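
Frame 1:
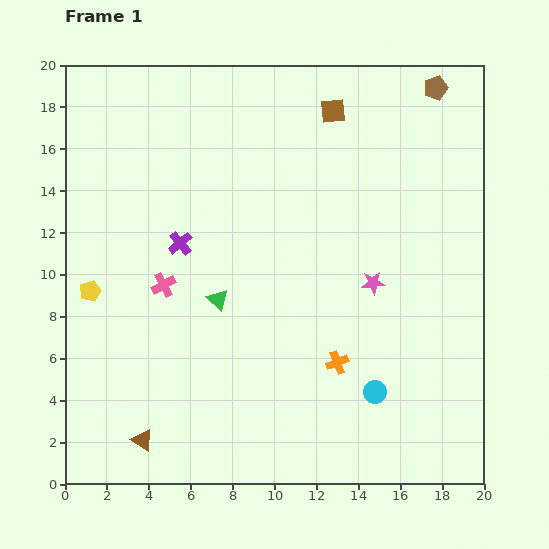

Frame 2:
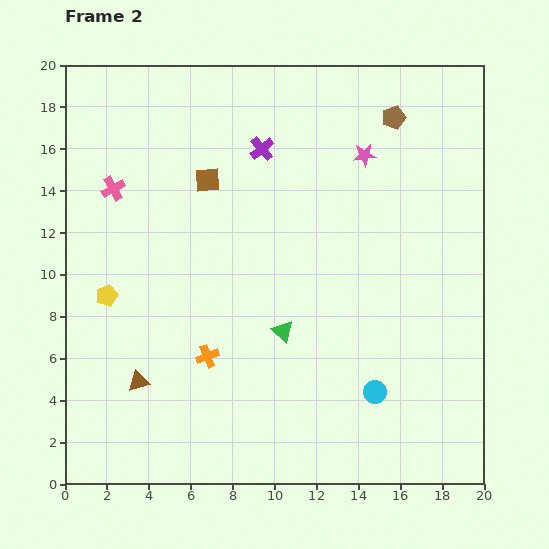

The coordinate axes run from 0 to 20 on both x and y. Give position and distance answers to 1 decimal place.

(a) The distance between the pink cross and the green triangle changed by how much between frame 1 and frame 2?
+7.9

Distance in frame 1: 2.7. Distance in frame 2: 10.6.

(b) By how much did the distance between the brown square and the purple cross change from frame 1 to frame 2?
-6.6

Distance in frame 1: 9.6. Distance in frame 2: 3.0.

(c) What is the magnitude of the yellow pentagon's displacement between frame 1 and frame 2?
0.8

The yellow pentagon moved from (1.2, 9.2) to (2.0, 9.0), a distance of √(0.8² + 0.2²) ≈ 0.8.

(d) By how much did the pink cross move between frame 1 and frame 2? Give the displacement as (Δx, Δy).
(-2.4, 4.6)

The pink cross was at (4.7, 9.5) in frame 1 and (2.3, 14.1) in frame 2.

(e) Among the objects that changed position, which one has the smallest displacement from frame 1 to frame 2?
the yellow pentagon

(moved 0.8)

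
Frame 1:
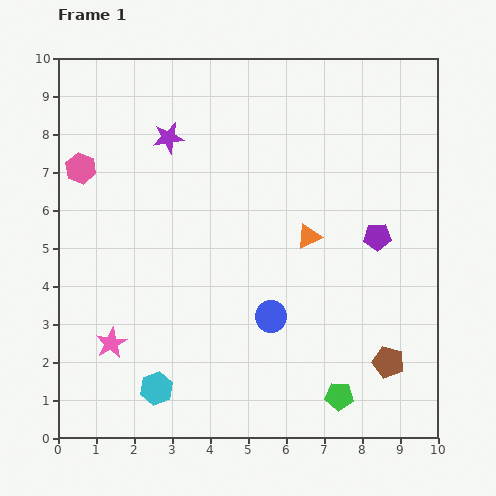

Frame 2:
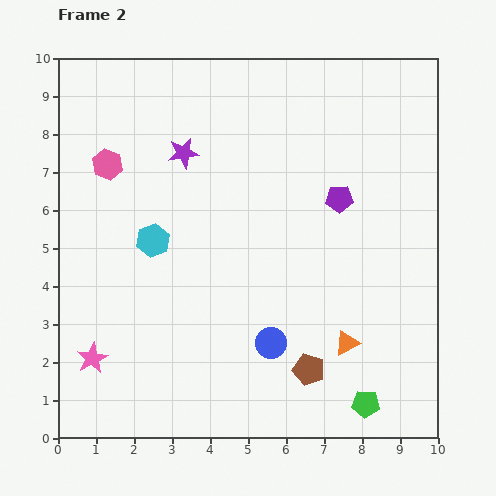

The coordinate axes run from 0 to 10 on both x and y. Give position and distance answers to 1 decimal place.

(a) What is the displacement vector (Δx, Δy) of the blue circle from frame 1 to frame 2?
(0.0, -0.7)

The blue circle was at (5.6, 3.2) in frame 1 and (5.6, 2.5) in frame 2.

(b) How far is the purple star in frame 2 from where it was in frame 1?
0.6

The purple star moved from (2.9, 7.9) to (3.3, 7.5), a distance of √(0.4² + 0.4²) ≈ 0.6.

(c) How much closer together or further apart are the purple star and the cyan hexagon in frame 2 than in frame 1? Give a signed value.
-4.2

Distance in frame 1: 6.6. Distance in frame 2: 2.4.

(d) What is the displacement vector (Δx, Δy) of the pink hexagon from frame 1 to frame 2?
(0.7, 0.1)

The pink hexagon was at (0.6, 7.1) in frame 1 and (1.3, 7.2) in frame 2.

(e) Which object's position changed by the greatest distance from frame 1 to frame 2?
the cyan hexagon

(moved 3.9; next 3.0)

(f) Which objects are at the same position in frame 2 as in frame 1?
none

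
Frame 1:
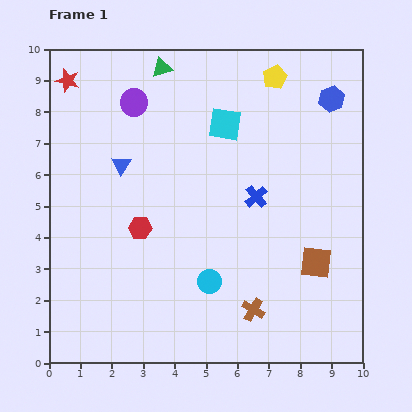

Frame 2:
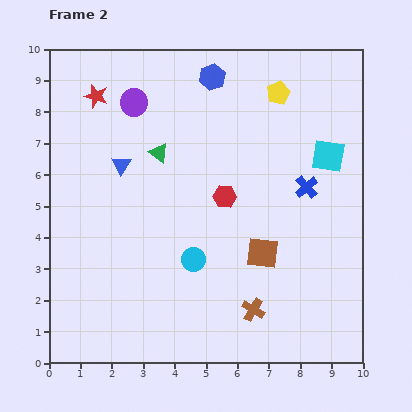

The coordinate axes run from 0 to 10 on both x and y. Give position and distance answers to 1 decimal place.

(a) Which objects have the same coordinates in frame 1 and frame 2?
the purple circle, the blue triangle, the brown cross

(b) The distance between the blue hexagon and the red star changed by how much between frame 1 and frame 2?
-4.7

Distance in frame 1: 8.4. Distance in frame 2: 3.7.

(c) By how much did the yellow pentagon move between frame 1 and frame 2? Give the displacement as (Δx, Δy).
(0.1, -0.5)

The yellow pentagon was at (7.2, 9.1) in frame 1 and (7.3, 8.6) in frame 2.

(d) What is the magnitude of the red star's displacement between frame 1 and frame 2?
1.0

The red star moved from (0.6, 9.0) to (1.5, 8.5), a distance of √(0.9² + 0.5²) ≈ 1.0.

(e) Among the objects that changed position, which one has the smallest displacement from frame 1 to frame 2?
the yellow pentagon

(moved 0.5)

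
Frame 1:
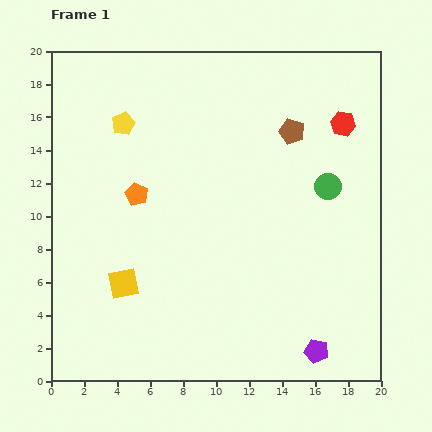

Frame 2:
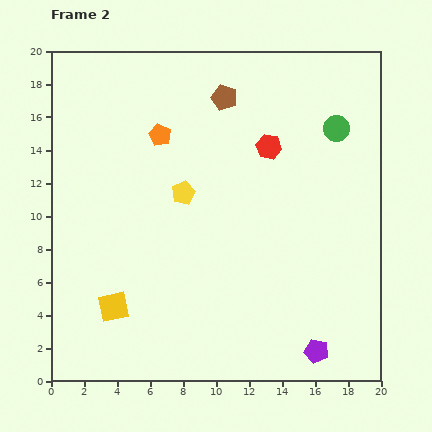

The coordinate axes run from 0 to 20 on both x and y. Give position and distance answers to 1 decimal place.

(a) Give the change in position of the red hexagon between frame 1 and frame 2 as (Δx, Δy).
(-4.5, -1.4)

The red hexagon was at (17.7, 15.6) in frame 1 and (13.2, 14.2) in frame 2.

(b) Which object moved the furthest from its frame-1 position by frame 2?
the yellow pentagon

(moved 5.5; next 4.7)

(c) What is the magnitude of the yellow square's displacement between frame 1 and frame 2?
1.5

The yellow square moved from (4.4, 5.9) to (3.8, 4.5), a distance of √(0.6² + 1.4²) ≈ 1.5.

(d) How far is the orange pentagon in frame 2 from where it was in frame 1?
3.9

The orange pentagon moved from (5.2, 11.3) to (6.6, 14.9), a distance of √(1.4² + 3.6²) ≈ 3.9.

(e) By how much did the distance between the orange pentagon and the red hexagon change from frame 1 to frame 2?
-6.6

Distance in frame 1: 13.2. Distance in frame 2: 6.6.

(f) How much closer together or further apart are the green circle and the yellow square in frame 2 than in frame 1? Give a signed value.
+3.6

Distance in frame 1: 13.7. Distance in frame 2: 17.3.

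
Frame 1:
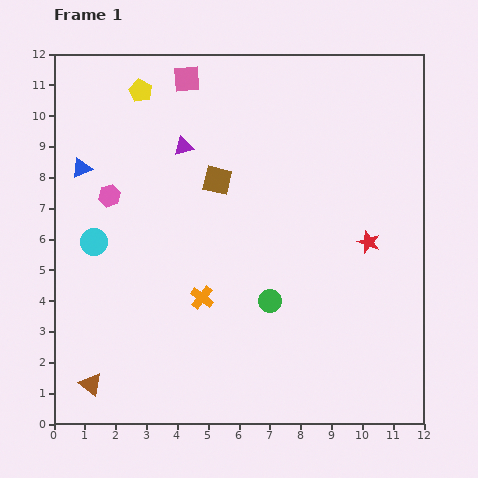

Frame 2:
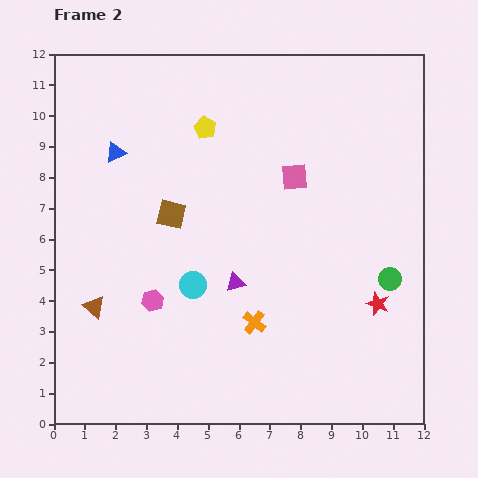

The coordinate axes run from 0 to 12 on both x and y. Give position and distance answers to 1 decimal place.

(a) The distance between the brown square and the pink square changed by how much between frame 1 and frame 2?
+0.8

Distance in frame 1: 3.4. Distance in frame 2: 4.2.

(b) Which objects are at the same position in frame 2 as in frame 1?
none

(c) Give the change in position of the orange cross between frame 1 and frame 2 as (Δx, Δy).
(1.7, -0.8)

The orange cross was at (4.8, 4.1) in frame 1 and (6.5, 3.3) in frame 2.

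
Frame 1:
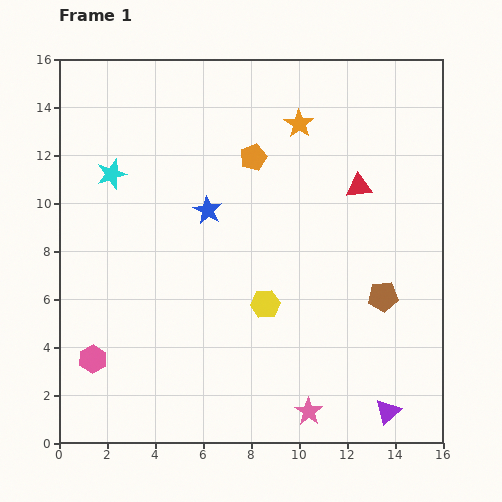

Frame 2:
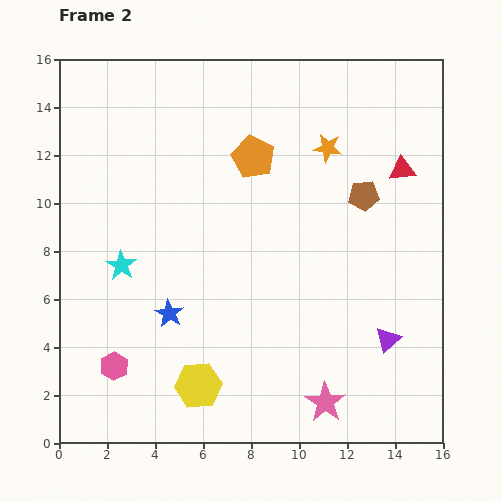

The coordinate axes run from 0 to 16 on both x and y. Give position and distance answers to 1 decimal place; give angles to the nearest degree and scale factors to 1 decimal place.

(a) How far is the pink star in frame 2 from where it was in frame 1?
0.8

The pink star moved from (10.4, 1.3) to (11.1, 1.7), a distance of √(0.7² + 0.4²) ≈ 0.8.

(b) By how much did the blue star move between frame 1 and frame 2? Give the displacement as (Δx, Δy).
(-1.6, -4.3)

The blue star was at (6.2, 9.7) in frame 1 and (4.6, 5.4) in frame 2.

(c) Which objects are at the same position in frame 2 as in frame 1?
the orange pentagon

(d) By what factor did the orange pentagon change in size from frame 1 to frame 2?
1.6×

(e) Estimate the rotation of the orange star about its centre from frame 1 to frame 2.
25° counter-clockwise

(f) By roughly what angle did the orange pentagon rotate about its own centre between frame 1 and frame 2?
24° counter-clockwise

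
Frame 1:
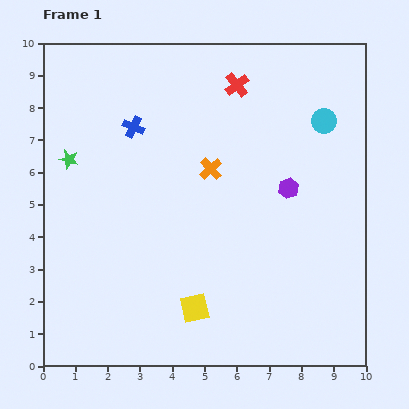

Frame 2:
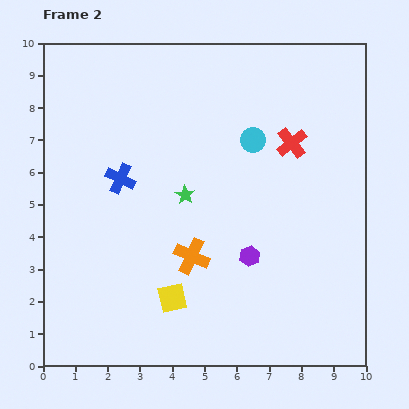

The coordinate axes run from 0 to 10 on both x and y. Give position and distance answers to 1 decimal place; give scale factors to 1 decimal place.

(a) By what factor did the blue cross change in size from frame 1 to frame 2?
1.4×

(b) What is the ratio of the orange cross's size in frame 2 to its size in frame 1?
1.6×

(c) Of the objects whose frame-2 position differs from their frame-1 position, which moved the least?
the yellow square

(moved 0.8)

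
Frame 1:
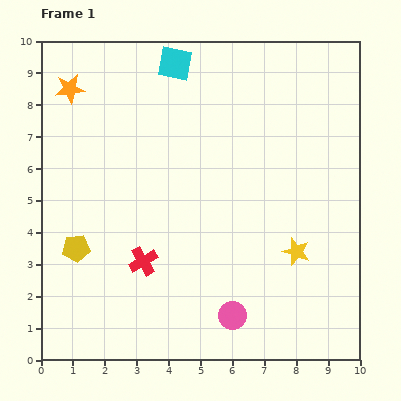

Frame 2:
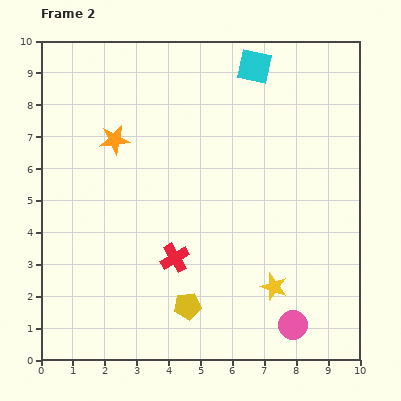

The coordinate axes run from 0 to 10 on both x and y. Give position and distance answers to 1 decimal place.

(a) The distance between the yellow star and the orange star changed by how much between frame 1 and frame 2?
-1.9

Distance in frame 1: 8.7. Distance in frame 2: 6.8.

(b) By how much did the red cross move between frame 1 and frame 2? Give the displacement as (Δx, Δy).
(1.0, 0.1)

The red cross was at (3.2, 3.1) in frame 1 and (4.2, 3.2) in frame 2.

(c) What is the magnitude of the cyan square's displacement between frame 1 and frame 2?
2.5

The cyan square moved from (4.2, 9.3) to (6.7, 9.2), a distance of √(2.5² + 0.1²) ≈ 2.5.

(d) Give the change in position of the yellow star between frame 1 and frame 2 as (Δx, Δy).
(-0.7, -1.1)

The yellow star was at (8.0, 3.4) in frame 1 and (7.3, 2.3) in frame 2.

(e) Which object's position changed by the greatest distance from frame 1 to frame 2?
the yellow pentagon

(moved 3.9; next 2.5)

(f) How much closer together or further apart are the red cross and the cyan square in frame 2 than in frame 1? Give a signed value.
+0.2

Distance in frame 1: 6.3. Distance in frame 2: 6.5.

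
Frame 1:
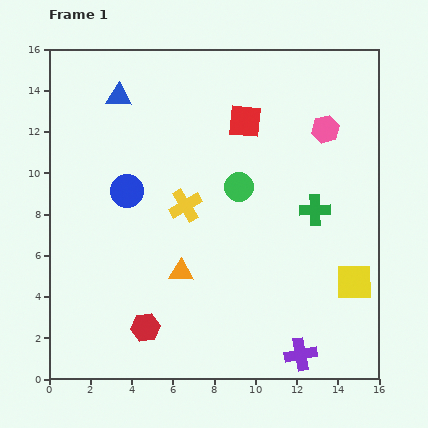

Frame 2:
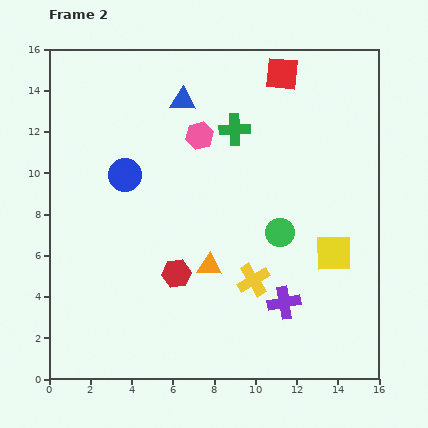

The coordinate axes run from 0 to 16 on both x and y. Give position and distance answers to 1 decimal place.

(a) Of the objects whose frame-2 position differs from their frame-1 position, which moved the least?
the blue circle

(moved 0.8)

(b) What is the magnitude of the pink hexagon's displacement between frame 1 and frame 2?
6.1

The pink hexagon moved from (13.4, 12.1) to (7.3, 11.8), a distance of √(6.1² + 0.3²) ≈ 6.1.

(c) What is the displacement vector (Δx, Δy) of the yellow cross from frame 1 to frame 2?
(3.3, -3.6)

The yellow cross was at (6.6, 8.4) in frame 1 and (9.9, 4.8) in frame 2.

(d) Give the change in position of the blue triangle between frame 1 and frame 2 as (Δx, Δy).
(3.1, -0.2)

The blue triangle was at (3.4, 13.7) in frame 1 and (6.5, 13.5) in frame 2.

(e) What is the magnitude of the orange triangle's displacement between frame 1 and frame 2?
1.4

The orange triangle moved from (6.4, 5.2) to (7.8, 5.5), a distance of √(1.4² + 0.3²) ≈ 1.4.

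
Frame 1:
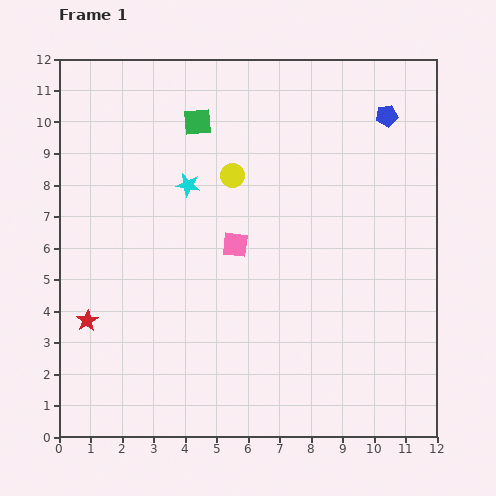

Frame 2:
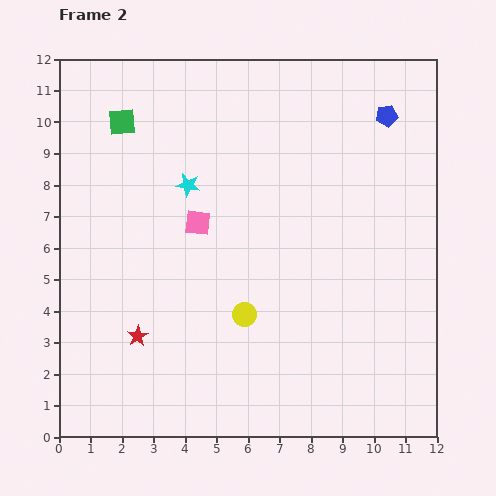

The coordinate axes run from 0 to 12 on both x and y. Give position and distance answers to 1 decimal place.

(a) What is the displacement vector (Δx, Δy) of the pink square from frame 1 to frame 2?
(-1.2, 0.7)

The pink square was at (5.6, 6.1) in frame 1 and (4.4, 6.8) in frame 2.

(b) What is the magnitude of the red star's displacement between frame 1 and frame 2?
1.7

The red star moved from (0.9, 3.7) to (2.5, 3.2), a distance of √(1.6² + 0.5²) ≈ 1.7.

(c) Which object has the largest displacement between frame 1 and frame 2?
the yellow circle

(moved 4.4; next 2.4)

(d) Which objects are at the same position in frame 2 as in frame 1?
the cyan star, the blue pentagon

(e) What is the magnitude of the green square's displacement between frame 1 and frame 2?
2.4

The green square moved from (4.4, 10.0) to (2.0, 10.0), a distance of √(2.4² + 0.0²) ≈ 2.4.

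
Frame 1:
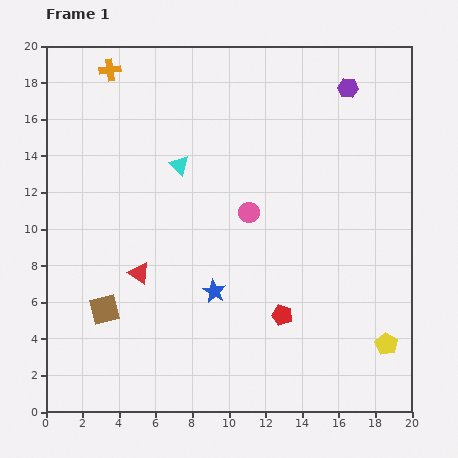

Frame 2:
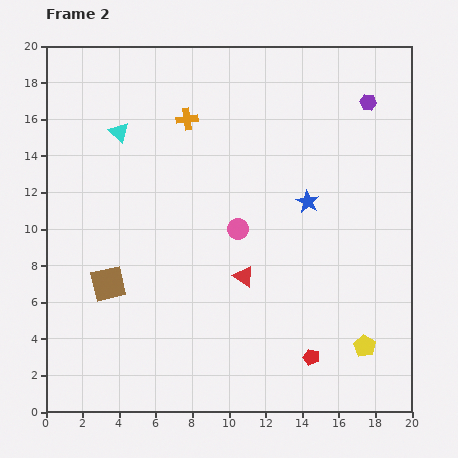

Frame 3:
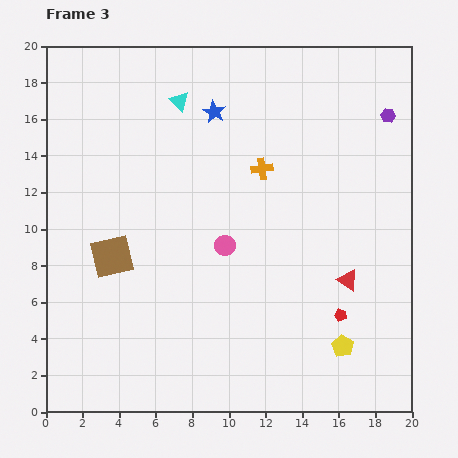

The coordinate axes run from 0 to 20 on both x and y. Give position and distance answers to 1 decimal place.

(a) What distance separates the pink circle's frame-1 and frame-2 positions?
1.1

The pink circle moved from (11.1, 10.9) to (10.5, 10.0), a distance of √(0.6² + 0.9²) ≈ 1.1.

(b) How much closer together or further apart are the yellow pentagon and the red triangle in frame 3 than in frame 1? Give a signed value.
-10.5

Distance in frame 1: 14.1. Distance in frame 3: 3.6.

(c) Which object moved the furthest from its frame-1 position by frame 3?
the red triangle

(moved 11.4; next 9.9)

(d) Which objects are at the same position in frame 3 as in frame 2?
none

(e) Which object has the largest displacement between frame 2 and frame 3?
the blue star

(moved 7.1; next 5.7)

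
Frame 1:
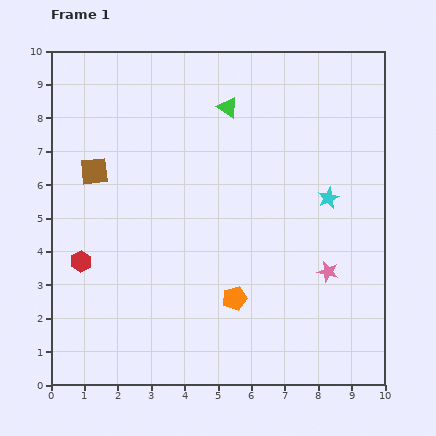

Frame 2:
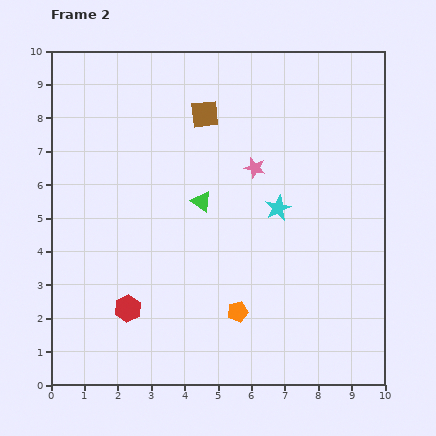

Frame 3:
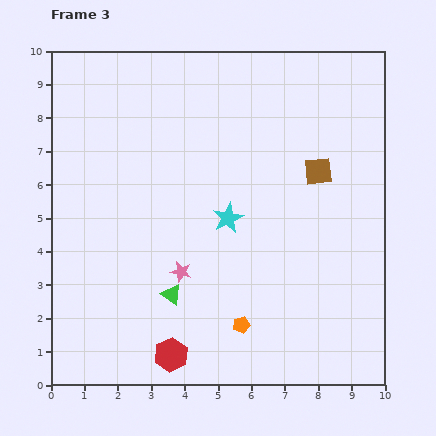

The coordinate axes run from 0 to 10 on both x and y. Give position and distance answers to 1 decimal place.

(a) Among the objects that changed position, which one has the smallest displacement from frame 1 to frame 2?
the orange pentagon

(moved 0.4)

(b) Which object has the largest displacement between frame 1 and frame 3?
the brown square

(moved 6.7; next 5.9)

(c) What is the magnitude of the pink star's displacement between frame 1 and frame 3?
4.4

The pink star moved from (8.3, 3.4) to (3.9, 3.4), a distance of √(4.4² + 0.0²) ≈ 4.4.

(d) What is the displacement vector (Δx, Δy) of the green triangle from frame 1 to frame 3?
(-1.7, -5.6)

The green triangle was at (5.3, 8.3) in frame 1 and (3.6, 2.7) in frame 3.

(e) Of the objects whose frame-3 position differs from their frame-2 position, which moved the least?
the orange pentagon

(moved 0.4)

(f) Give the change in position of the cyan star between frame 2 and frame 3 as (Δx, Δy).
(-1.5, -0.3)

The cyan star was at (6.8, 5.3) in frame 2 and (5.3, 5.0) in frame 3.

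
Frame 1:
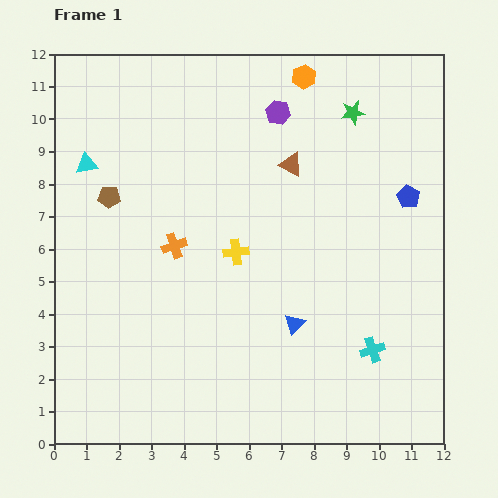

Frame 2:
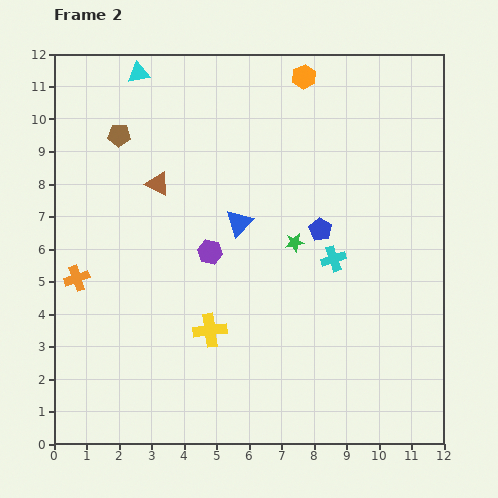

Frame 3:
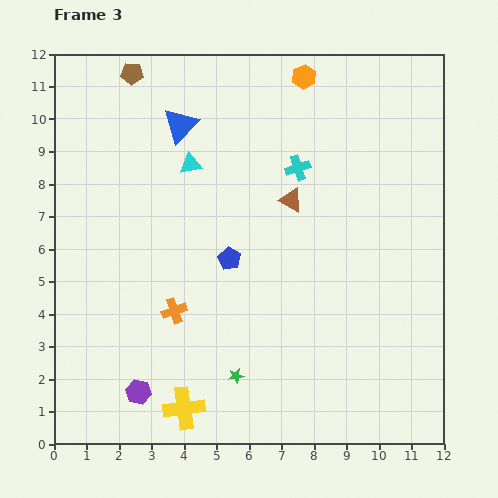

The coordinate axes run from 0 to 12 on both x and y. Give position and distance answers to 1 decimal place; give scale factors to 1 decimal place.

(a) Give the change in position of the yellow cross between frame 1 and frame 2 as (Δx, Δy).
(-0.8, -2.4)

The yellow cross was at (5.6, 5.9) in frame 1 and (4.8, 3.5) in frame 2.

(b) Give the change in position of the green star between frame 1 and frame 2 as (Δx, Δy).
(-1.8, -4.0)

The green star was at (9.2, 10.2) in frame 1 and (7.4, 6.2) in frame 2.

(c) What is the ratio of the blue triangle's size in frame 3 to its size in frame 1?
1.7×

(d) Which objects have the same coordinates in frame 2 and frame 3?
the orange hexagon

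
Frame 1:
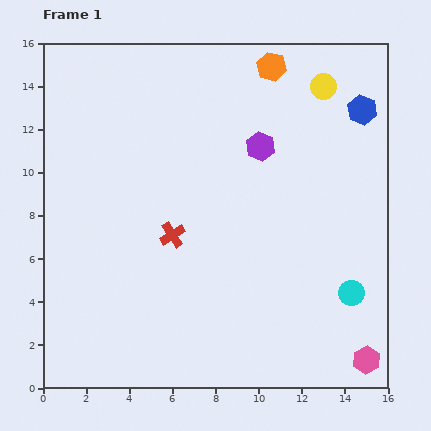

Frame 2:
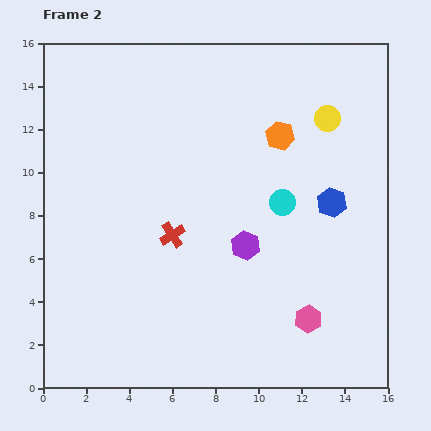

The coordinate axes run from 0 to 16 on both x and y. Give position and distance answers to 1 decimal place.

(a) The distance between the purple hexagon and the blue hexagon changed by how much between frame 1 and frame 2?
-0.5

Distance in frame 1: 5.0. Distance in frame 2: 4.5.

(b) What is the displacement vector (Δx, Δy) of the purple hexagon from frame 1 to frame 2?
(-0.7, -4.6)

The purple hexagon was at (10.1, 11.2) in frame 1 and (9.4, 6.6) in frame 2.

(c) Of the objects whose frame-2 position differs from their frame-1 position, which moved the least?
the yellow circle

(moved 1.5)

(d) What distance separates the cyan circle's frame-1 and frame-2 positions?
5.3

The cyan circle moved from (14.3, 4.4) to (11.1, 8.6), a distance of √(3.2² + 4.2²) ≈ 5.3.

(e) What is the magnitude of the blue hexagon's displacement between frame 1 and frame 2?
4.5

The blue hexagon moved from (14.8, 12.9) to (13.4, 8.6), a distance of √(1.4² + 4.3²) ≈ 4.5.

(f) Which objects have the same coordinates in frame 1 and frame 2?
the red cross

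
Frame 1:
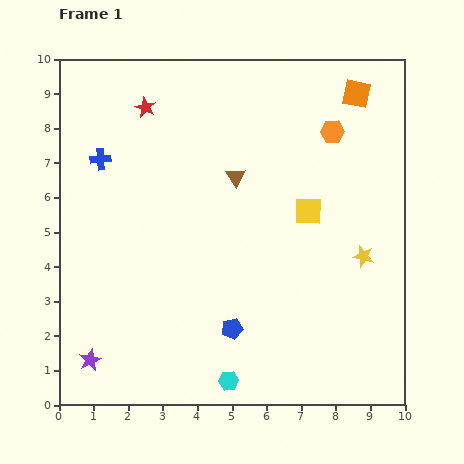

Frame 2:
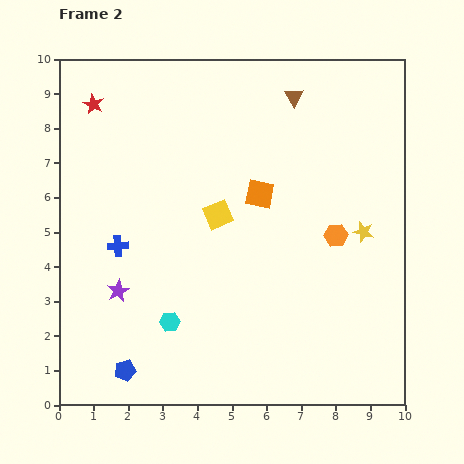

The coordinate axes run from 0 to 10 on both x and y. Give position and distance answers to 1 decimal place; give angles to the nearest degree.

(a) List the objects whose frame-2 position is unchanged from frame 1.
none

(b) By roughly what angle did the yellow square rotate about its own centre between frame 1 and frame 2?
24° counter-clockwise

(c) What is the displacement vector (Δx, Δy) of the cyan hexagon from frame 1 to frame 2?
(-1.7, 1.7)

The cyan hexagon was at (4.9, 0.7) in frame 1 and (3.2, 2.4) in frame 2.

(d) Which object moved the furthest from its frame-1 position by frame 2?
the orange square

(moved 4.0; next 3.3)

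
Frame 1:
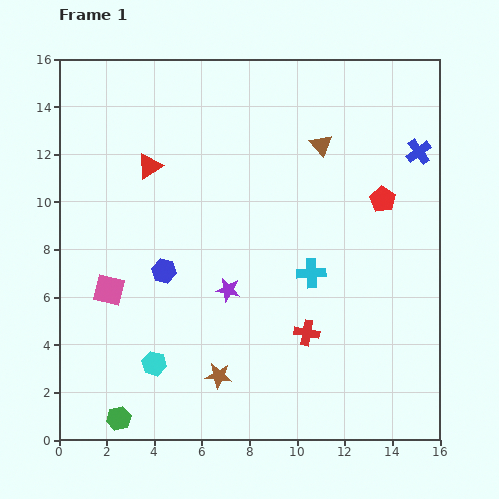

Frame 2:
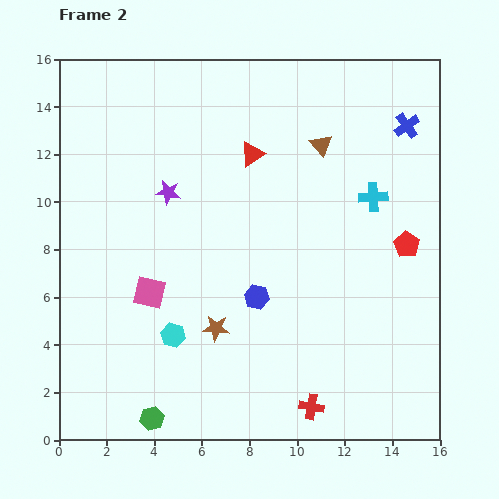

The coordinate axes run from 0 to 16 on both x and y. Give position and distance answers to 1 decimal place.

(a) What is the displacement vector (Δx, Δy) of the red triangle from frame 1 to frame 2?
(4.3, 0.5)

The red triangle was at (3.8, 11.5) in frame 1 and (8.1, 12.0) in frame 2.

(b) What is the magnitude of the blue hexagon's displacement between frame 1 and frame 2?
4.1

The blue hexagon moved from (4.4, 7.1) to (8.3, 6.0), a distance of √(3.9² + 1.1²) ≈ 4.1.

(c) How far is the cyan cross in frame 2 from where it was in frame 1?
4.1

The cyan cross moved from (10.6, 7.0) to (13.2, 10.2), a distance of √(2.6² + 3.2²) ≈ 4.1.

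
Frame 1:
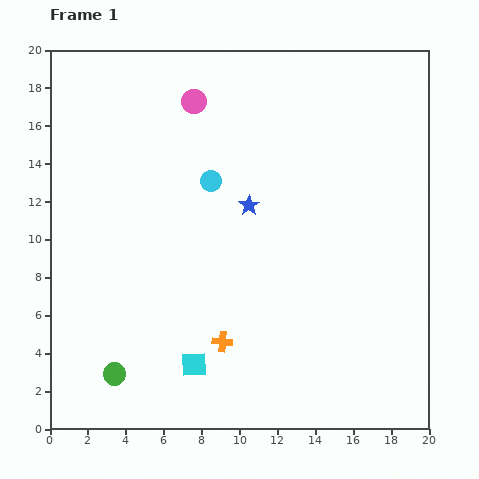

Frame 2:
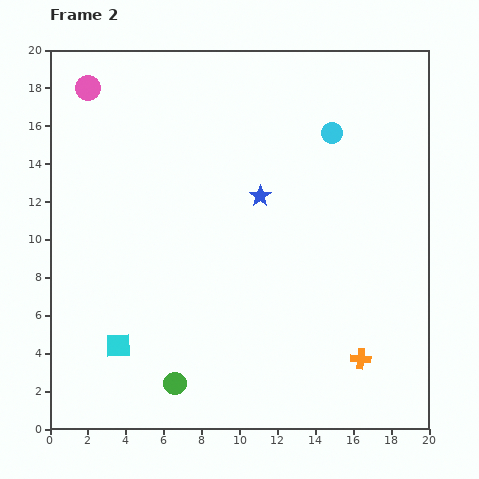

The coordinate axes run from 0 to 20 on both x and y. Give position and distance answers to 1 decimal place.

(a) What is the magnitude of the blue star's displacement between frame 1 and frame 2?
0.8

The blue star moved from (10.5, 11.8) to (11.1, 12.3), a distance of √(0.6² + 0.5²) ≈ 0.8.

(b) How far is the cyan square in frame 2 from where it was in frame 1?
4.1

The cyan square moved from (7.6, 3.4) to (3.6, 4.4), a distance of √(4.0² + 1.0²) ≈ 4.1.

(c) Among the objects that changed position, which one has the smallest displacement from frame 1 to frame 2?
the blue star

(moved 0.8)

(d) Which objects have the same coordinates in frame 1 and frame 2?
none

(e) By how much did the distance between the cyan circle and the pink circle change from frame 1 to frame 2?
+8.8

Distance in frame 1: 4.3. Distance in frame 2: 13.1.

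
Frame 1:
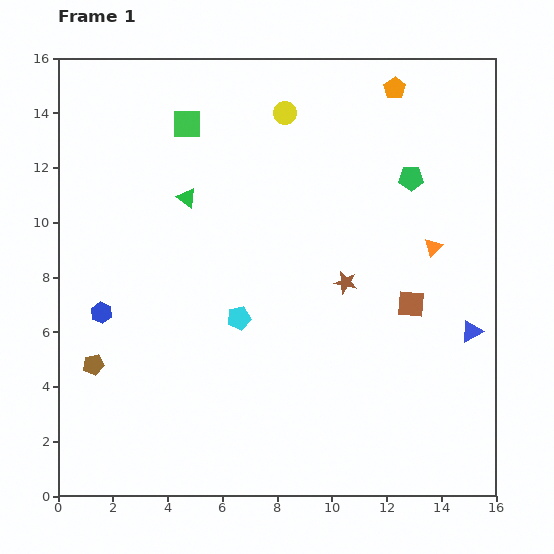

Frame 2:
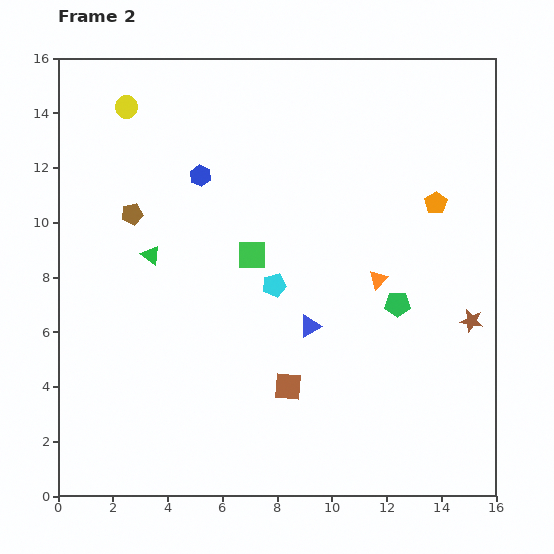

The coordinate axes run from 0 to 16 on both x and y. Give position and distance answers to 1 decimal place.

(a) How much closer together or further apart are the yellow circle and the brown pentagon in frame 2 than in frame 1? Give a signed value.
-7.7

Distance in frame 1: 11.6. Distance in frame 2: 3.9.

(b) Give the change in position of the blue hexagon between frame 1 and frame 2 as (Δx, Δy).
(3.6, 5.0)

The blue hexagon was at (1.6, 6.7) in frame 1 and (5.2, 11.7) in frame 2.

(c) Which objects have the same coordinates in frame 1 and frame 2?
none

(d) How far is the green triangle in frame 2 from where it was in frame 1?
2.5

The green triangle moved from (4.7, 10.9) to (3.4, 8.8), a distance of √(1.3² + 2.1²) ≈ 2.5.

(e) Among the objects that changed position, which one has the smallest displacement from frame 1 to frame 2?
the cyan pentagon

(moved 1.8)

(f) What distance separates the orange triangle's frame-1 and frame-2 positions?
2.3

The orange triangle moved from (13.7, 9.1) to (11.7, 7.9), a distance of √(2.0² + 1.2²) ≈ 2.3.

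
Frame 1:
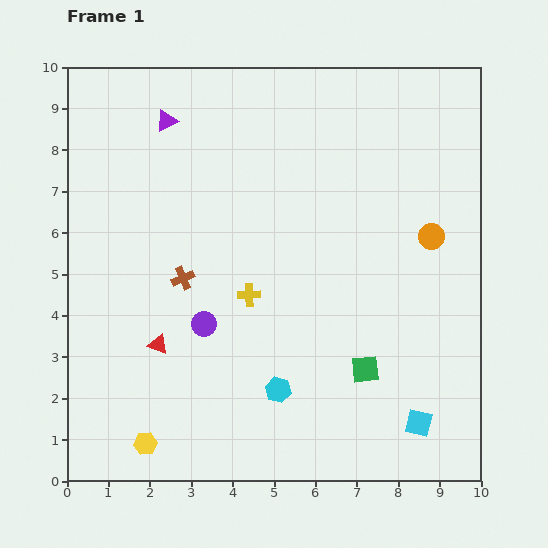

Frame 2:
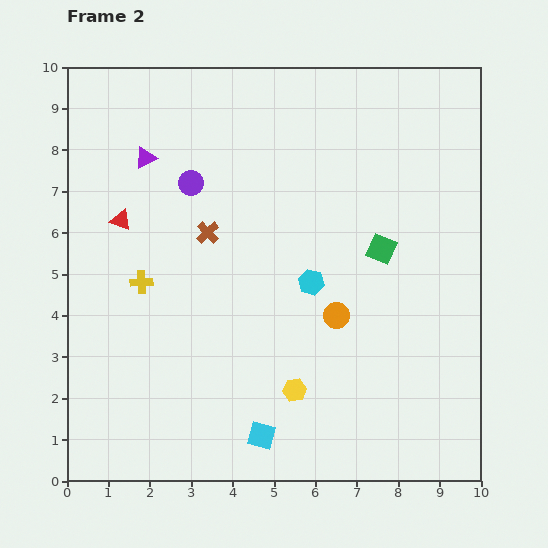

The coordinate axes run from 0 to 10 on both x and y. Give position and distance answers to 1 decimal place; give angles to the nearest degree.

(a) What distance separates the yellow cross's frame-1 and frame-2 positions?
2.6

The yellow cross moved from (4.4, 4.5) to (1.8, 4.8), a distance of √(2.6² + 0.3²) ≈ 2.6.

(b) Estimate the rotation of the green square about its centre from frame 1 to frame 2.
29° clockwise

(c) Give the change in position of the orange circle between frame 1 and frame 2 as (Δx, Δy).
(-2.3, -1.9)

The orange circle was at (8.8, 5.9) in frame 1 and (6.5, 4.0) in frame 2.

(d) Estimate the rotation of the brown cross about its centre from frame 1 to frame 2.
20° counter-clockwise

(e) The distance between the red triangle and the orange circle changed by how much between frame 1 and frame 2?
-1.4

Distance in frame 1: 7.1. Distance in frame 2: 5.7.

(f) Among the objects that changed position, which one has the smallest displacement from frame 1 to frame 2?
the purple triangle

(moved 1.0)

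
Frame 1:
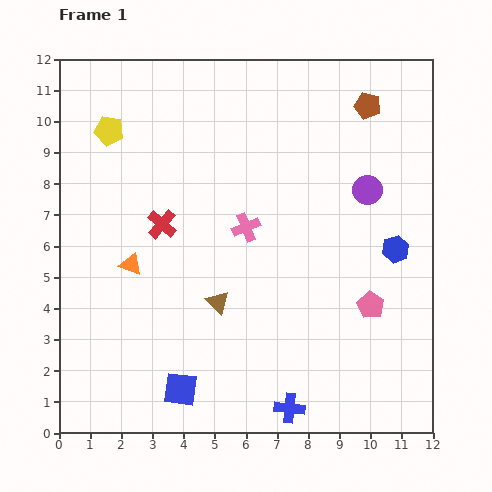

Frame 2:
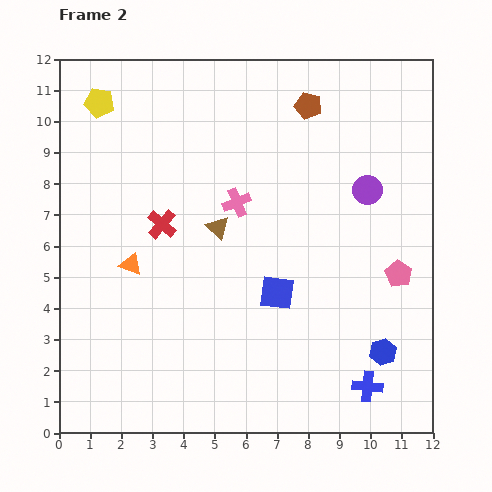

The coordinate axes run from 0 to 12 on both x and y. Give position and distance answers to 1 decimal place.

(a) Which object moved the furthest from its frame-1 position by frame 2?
the blue square

(moved 4.4; next 3.3)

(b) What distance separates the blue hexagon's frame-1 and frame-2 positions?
3.3

The blue hexagon moved from (10.8, 5.9) to (10.4, 2.6), a distance of √(0.4² + 3.3²) ≈ 3.3.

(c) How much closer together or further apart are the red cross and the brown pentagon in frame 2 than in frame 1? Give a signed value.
-1.6

Distance in frame 1: 7.6. Distance in frame 2: 6.0.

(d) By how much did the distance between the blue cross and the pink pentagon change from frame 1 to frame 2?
-0.5

Distance in frame 1: 4.2. Distance in frame 2: 3.7.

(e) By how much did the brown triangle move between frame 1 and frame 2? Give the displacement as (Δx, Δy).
(0.0, 2.4)

The brown triangle was at (5.1, 4.2) in frame 1 and (5.1, 6.6) in frame 2.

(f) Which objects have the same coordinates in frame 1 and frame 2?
the red cross, the orange triangle, the purple circle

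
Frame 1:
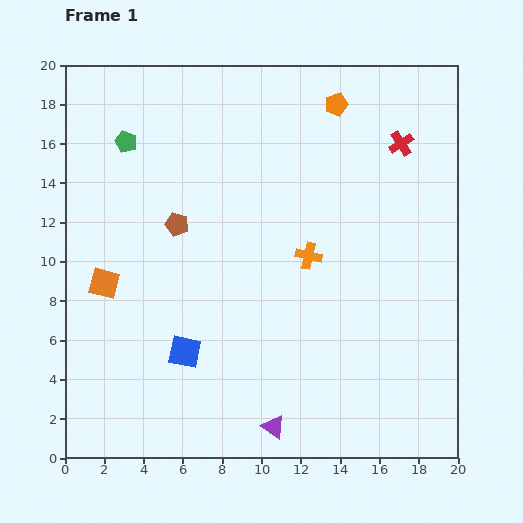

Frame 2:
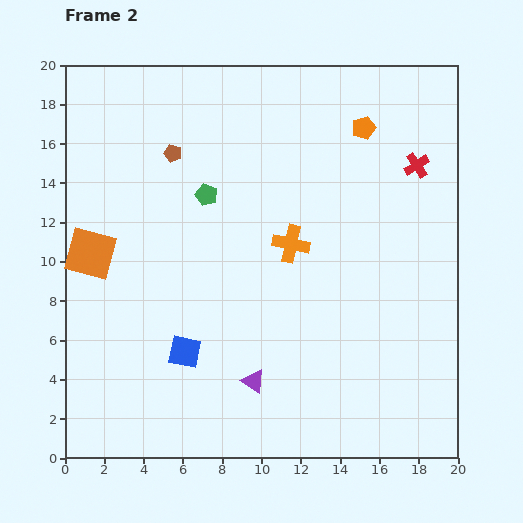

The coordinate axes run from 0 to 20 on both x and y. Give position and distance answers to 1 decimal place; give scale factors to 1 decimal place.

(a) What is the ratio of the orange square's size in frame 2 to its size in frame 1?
1.6×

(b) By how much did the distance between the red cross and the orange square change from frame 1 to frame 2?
+0.5

Distance in frame 1: 16.7. Distance in frame 2: 17.2.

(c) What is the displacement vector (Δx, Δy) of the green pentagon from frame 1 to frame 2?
(4.1, -2.7)

The green pentagon was at (3.1, 16.1) in frame 1 and (7.2, 13.4) in frame 2.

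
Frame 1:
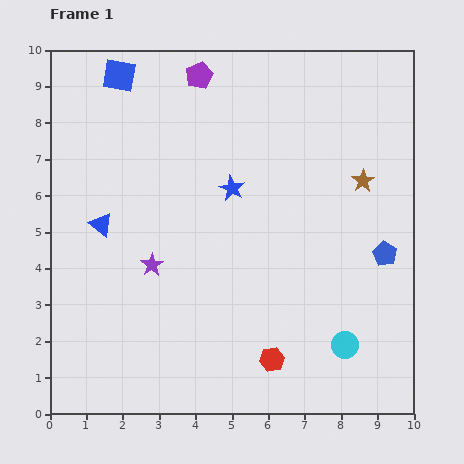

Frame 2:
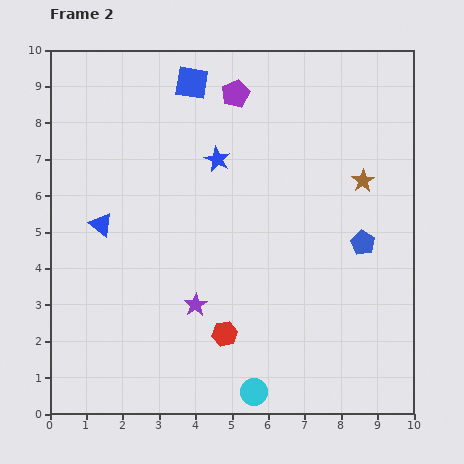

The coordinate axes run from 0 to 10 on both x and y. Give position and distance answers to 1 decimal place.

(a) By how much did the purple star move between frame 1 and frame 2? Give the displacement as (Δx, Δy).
(1.2, -1.1)

The purple star was at (2.8, 4.1) in frame 1 and (4.0, 3.0) in frame 2.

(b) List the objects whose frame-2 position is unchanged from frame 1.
the brown star, the blue triangle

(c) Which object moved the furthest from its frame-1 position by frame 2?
the cyan circle

(moved 2.8; next 2.0)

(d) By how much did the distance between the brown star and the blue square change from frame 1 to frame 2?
-1.9

Distance in frame 1: 7.3. Distance in frame 2: 5.4.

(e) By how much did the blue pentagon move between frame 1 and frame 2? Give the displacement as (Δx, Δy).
(-0.6, 0.3)

The blue pentagon was at (9.2, 4.4) in frame 1 and (8.6, 4.7) in frame 2.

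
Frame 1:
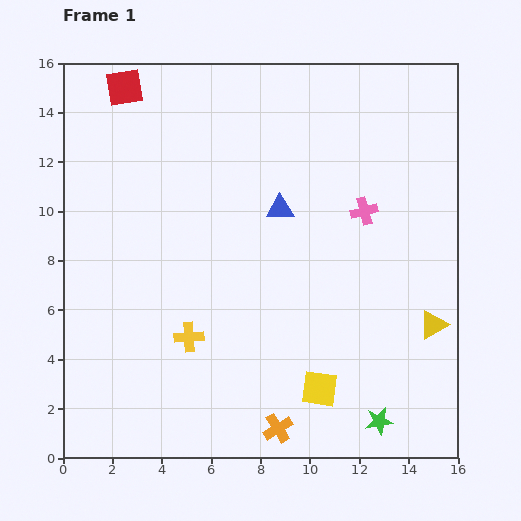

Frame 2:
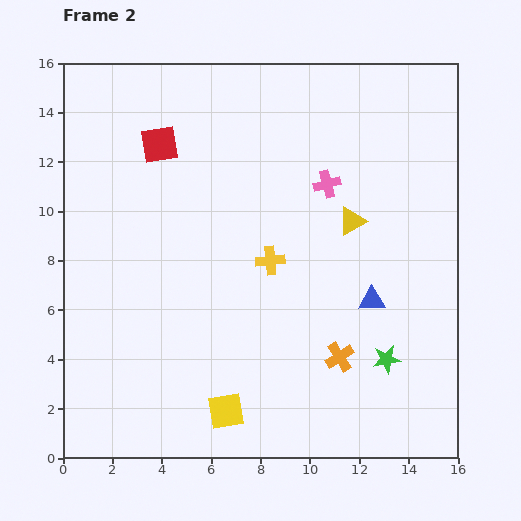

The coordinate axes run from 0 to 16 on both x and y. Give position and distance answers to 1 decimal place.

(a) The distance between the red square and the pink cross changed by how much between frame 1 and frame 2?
-3.9

Distance in frame 1: 10.9. Distance in frame 2: 7.0.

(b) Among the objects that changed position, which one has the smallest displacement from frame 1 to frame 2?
the pink cross

(moved 1.9)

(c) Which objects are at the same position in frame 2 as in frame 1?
none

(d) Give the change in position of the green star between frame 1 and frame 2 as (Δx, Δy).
(0.3, 2.5)

The green star was at (12.8, 1.5) in frame 1 and (13.1, 4.0) in frame 2.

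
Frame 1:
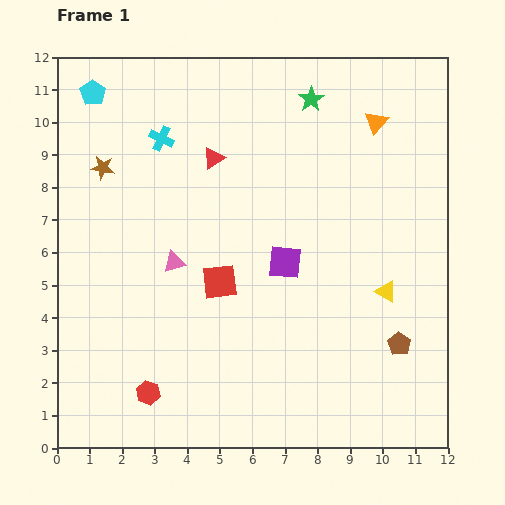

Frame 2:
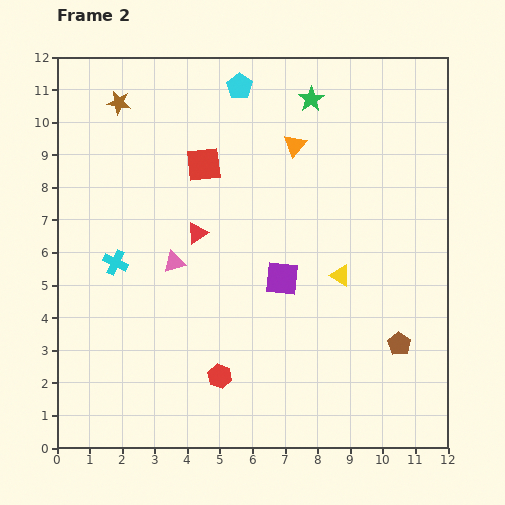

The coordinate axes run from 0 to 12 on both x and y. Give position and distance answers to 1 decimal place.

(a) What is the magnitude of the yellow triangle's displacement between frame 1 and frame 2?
1.5

The yellow triangle moved from (10.1, 4.8) to (8.7, 5.3), a distance of √(1.4² + 0.5²) ≈ 1.5.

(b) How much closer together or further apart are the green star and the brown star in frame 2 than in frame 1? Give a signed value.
-0.8

Distance in frame 1: 6.7. Distance in frame 2: 5.9.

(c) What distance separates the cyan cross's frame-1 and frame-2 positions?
4.0

The cyan cross moved from (3.2, 9.5) to (1.8, 5.7), a distance of √(1.4² + 3.8²) ≈ 4.0.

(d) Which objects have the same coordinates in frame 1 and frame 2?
the green star, the pink triangle, the brown pentagon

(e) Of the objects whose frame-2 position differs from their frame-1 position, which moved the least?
the purple square

(moved 0.5)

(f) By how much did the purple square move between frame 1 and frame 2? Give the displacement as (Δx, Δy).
(-0.1, -0.5)

The purple square was at (7.0, 5.7) in frame 1 and (6.9, 5.2) in frame 2.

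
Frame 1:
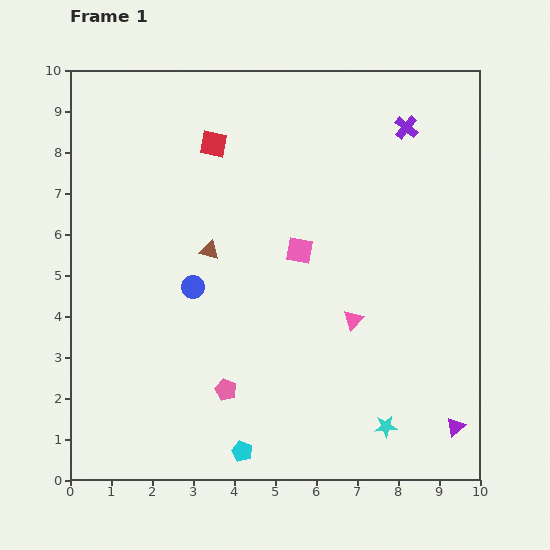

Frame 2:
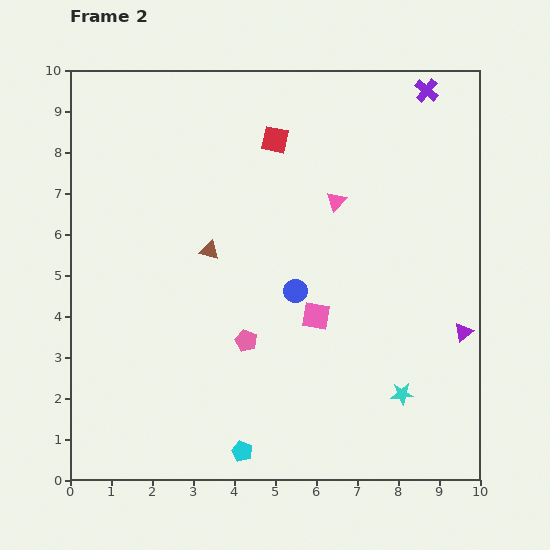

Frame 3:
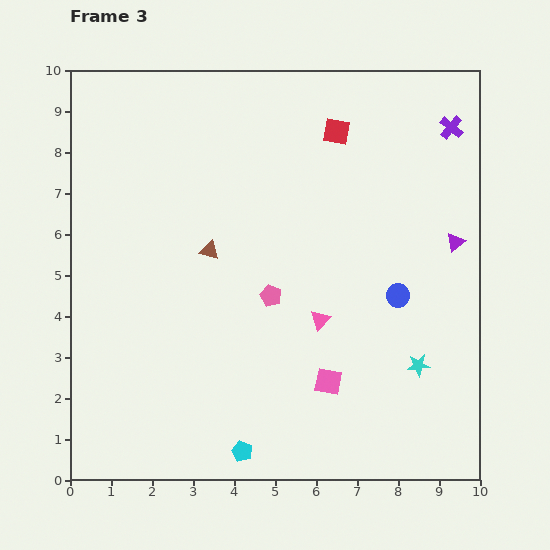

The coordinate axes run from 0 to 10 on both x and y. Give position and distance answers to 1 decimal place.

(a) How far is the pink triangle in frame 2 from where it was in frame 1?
2.9

The pink triangle moved from (6.9, 3.9) to (6.5, 6.8), a distance of √(0.4² + 2.9²) ≈ 2.9.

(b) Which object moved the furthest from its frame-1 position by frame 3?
the blue circle

(moved 5.0; next 4.5)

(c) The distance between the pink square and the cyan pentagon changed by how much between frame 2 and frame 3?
-1.1

Distance in frame 2: 3.8. Distance in frame 3: 2.7.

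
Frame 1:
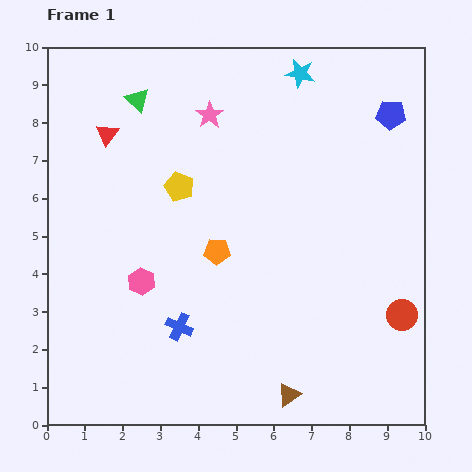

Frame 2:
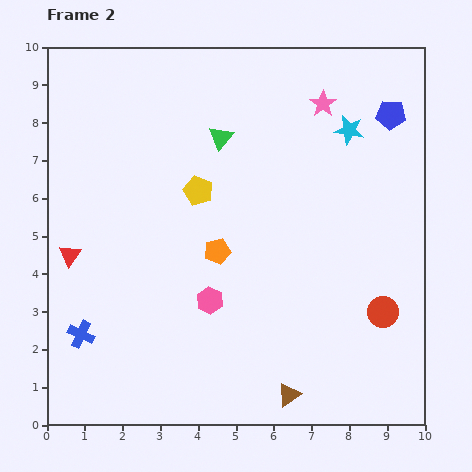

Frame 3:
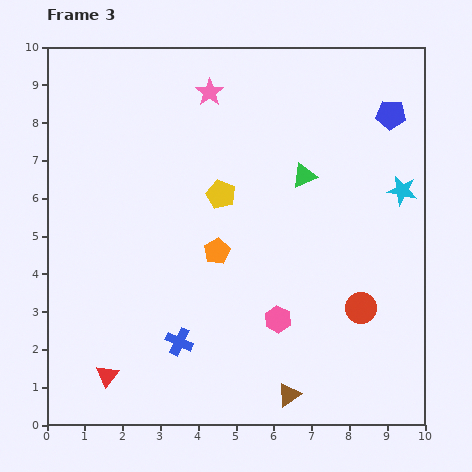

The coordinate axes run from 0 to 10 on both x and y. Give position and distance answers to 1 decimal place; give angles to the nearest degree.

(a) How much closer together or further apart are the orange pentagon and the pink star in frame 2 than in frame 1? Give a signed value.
+1.2

Distance in frame 1: 3.6. Distance in frame 2: 4.8.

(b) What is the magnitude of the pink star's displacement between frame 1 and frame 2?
3.0

The pink star moved from (4.3, 8.2) to (7.3, 8.5), a distance of √(3.0² + 0.3²) ≈ 3.0.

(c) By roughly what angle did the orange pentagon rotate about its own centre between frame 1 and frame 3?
31° counter-clockwise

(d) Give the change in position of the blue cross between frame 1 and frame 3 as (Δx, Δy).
(0.0, -0.4)

The blue cross was at (3.5, 2.6) in frame 1 and (3.5, 2.2) in frame 3.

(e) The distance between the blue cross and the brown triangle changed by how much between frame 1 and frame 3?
-0.2

Distance in frame 1: 3.4. Distance in frame 3: 3.2.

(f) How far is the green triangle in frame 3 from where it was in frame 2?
2.4

The green triangle moved from (4.6, 7.6) to (6.8, 6.6), a distance of √(2.2² + 1.0²) ≈ 2.4.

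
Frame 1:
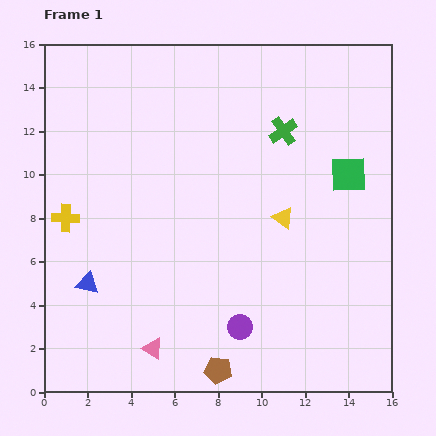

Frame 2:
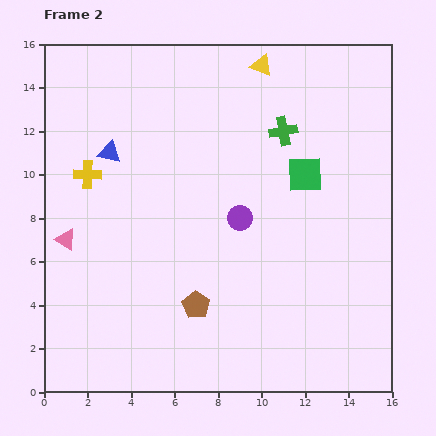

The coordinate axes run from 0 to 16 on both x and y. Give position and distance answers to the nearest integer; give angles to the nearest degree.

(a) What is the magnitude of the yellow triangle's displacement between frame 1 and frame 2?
7

The yellow triangle moved from (11, 8) to (10, 15), a distance of √(1² + 7²) ≈ 7.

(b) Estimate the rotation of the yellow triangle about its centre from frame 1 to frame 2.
15° counter-clockwise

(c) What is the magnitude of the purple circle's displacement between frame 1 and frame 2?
5

The purple circle moved from (9, 3) to (9, 8), a distance of √(0² + 5²) ≈ 5.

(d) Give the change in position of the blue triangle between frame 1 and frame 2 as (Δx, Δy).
(1, 6)

The blue triangle was at (2, 5) in frame 1 and (3, 11) in frame 2.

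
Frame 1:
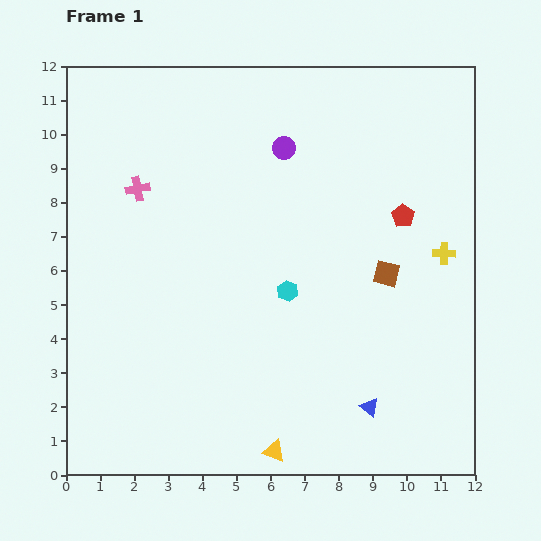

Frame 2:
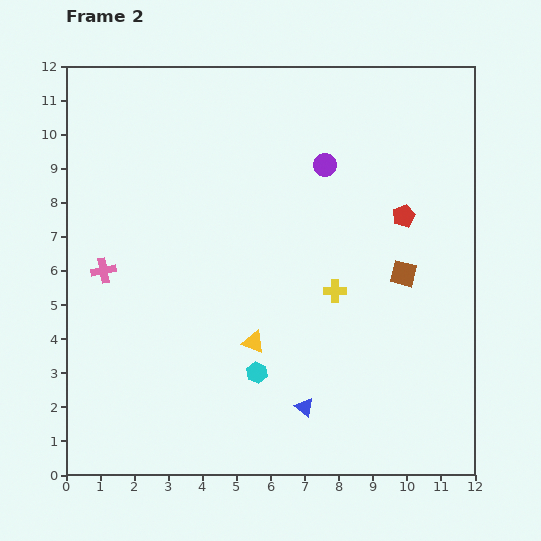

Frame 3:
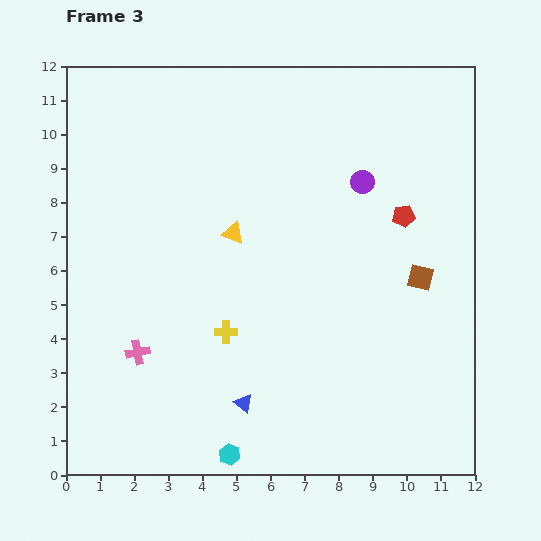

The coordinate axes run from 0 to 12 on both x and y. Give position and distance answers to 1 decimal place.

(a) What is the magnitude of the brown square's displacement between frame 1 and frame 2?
0.5

The brown square moved from (9.4, 5.9) to (9.9, 5.9), a distance of √(0.5² + 0.0²) ≈ 0.5.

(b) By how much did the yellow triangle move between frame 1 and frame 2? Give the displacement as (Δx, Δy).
(-0.6, 3.2)

The yellow triangle was at (6.1, 0.7) in frame 1 and (5.5, 3.9) in frame 2.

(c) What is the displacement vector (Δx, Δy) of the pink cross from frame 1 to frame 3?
(0.0, -4.8)

The pink cross was at (2.1, 8.4) in frame 1 and (2.1, 3.6) in frame 3.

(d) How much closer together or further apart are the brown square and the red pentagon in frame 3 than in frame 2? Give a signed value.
+0.2

Distance in frame 2: 1.7. Distance in frame 3: 1.9.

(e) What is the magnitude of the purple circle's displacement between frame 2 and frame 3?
1.2

The purple circle moved from (7.6, 9.1) to (8.7, 8.6), a distance of √(1.1² + 0.5²) ≈ 1.2.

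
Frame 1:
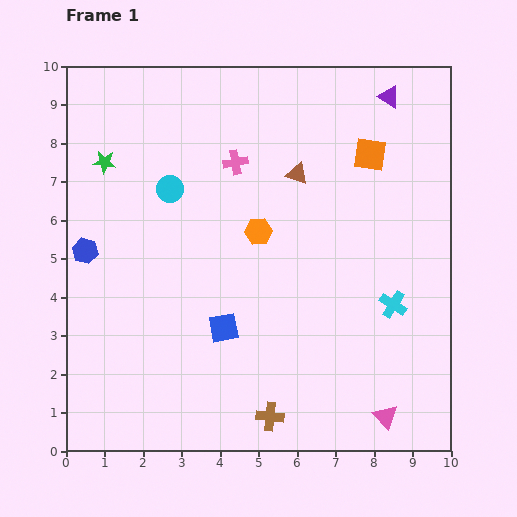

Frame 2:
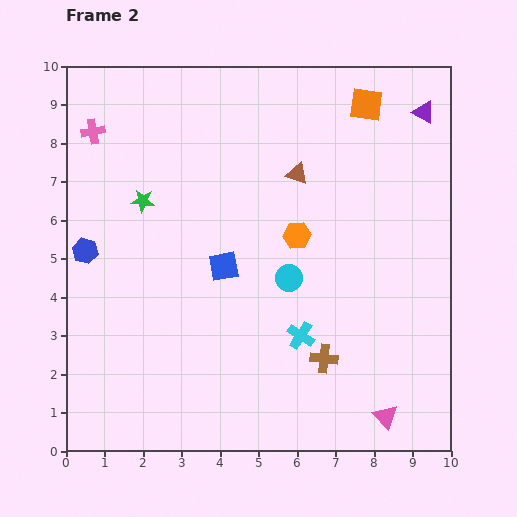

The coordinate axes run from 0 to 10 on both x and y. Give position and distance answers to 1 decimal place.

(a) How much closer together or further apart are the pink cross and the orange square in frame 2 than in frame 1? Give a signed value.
+3.6

Distance in frame 1: 3.5. Distance in frame 2: 7.1.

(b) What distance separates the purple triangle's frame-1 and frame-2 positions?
1.0

The purple triangle moved from (8.4, 9.2) to (9.3, 8.8), a distance of √(0.9² + 0.4²) ≈ 1.0.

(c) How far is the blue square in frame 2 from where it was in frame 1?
1.6

The blue square moved from (4.1, 3.2) to (4.1, 4.8), a distance of √(0.0² + 1.6²) ≈ 1.6.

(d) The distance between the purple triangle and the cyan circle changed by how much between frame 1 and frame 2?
-0.7

Distance in frame 1: 6.2. Distance in frame 2: 5.5.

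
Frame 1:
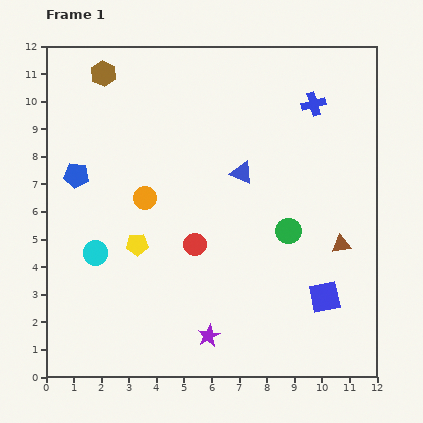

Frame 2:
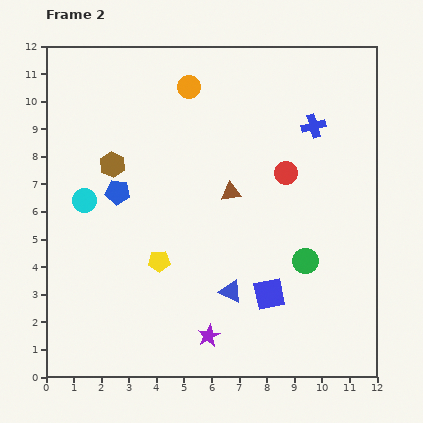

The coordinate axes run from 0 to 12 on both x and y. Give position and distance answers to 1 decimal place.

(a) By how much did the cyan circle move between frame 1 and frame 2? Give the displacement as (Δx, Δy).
(-0.4, 1.9)

The cyan circle was at (1.8, 4.5) in frame 1 and (1.4, 6.4) in frame 2.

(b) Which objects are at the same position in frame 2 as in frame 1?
the purple star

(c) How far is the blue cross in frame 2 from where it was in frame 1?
0.8

The blue cross moved from (9.7, 9.9) to (9.7, 9.1), a distance of √(0.0² + 0.8²) ≈ 0.8.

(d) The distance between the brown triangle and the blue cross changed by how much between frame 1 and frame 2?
-1.4

Distance in frame 1: 5.2. Distance in frame 2: 3.8.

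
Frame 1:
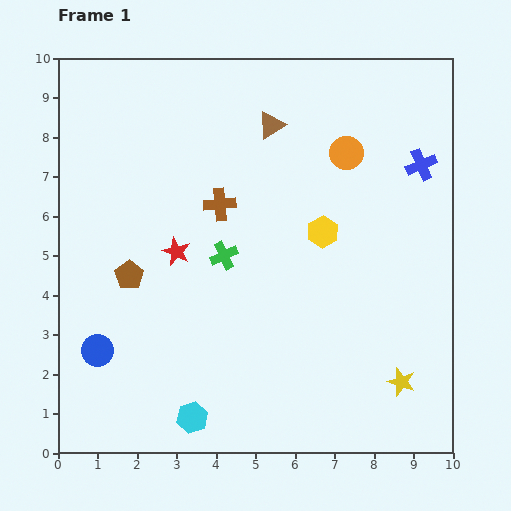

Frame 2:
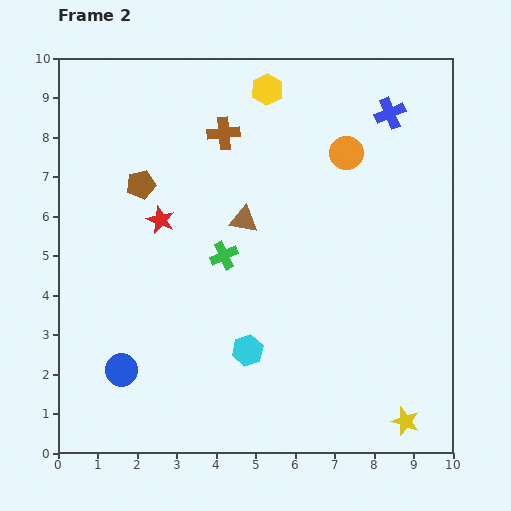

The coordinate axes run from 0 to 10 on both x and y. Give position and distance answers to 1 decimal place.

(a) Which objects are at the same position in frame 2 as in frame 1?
the orange circle, the green cross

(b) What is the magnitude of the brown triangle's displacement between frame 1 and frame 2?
2.5

The brown triangle moved from (5.4, 8.3) to (4.7, 5.9), a distance of √(0.7² + 2.4²) ≈ 2.5.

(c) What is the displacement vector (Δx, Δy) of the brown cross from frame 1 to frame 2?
(0.1, 1.8)

The brown cross was at (4.1, 6.3) in frame 1 and (4.2, 8.1) in frame 2.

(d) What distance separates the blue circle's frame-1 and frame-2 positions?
0.8

The blue circle moved from (1.0, 2.6) to (1.6, 2.1), a distance of √(0.6² + 0.5²) ≈ 0.8.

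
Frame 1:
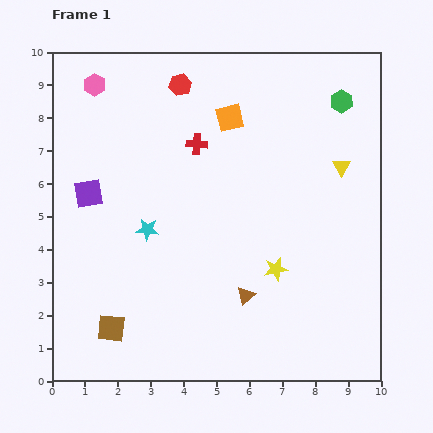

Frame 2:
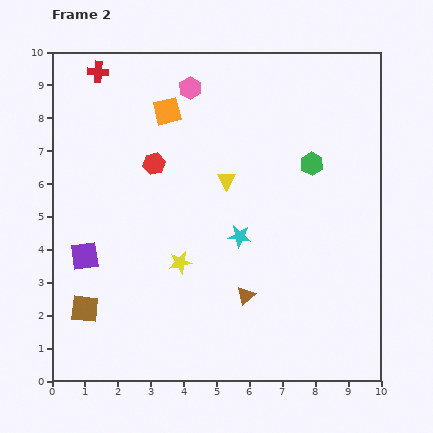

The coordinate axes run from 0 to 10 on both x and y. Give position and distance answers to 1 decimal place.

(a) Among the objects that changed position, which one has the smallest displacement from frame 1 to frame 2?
the brown square

(moved 1.0)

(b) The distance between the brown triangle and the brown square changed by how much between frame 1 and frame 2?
+0.7

Distance in frame 1: 4.2. Distance in frame 2: 4.9.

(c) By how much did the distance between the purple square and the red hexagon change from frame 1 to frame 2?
-0.8

Distance in frame 1: 4.3. Distance in frame 2: 3.5.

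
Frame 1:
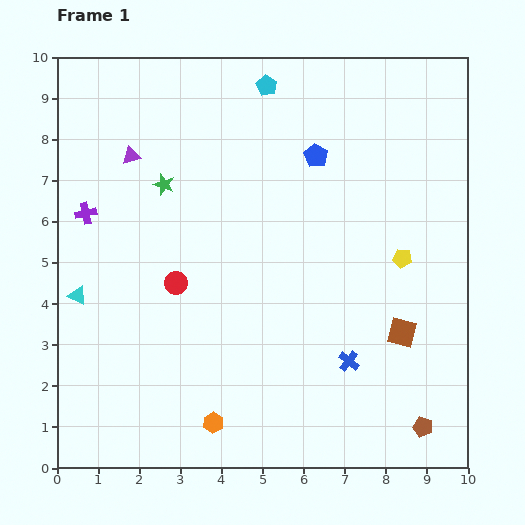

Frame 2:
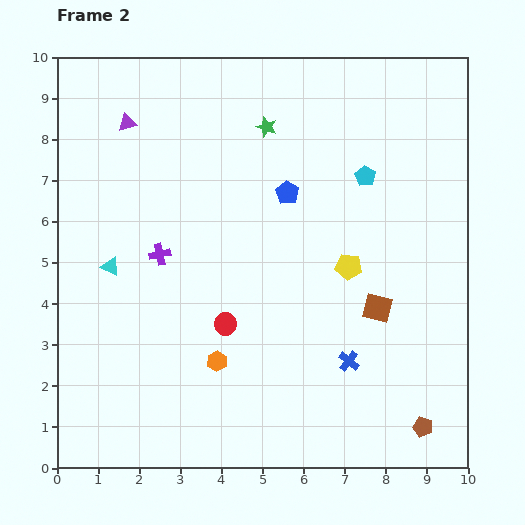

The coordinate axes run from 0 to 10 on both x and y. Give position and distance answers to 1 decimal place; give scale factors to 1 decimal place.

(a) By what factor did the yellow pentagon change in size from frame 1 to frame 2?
1.4×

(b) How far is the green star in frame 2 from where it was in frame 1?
2.9

The green star moved from (2.6, 6.9) to (5.1, 8.3), a distance of √(2.5² + 1.4²) ≈ 2.9.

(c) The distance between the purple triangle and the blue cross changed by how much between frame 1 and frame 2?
+0.6

Distance in frame 1: 7.3. Distance in frame 2: 7.9.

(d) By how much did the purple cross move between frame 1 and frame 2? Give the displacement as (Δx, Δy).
(1.8, -1.0)

The purple cross was at (0.7, 6.2) in frame 1 and (2.5, 5.2) in frame 2.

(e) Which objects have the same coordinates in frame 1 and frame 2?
the blue cross, the brown pentagon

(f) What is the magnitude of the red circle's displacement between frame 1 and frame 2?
1.6

The red circle moved from (2.9, 4.5) to (4.1, 3.5), a distance of √(1.2² + 1.0²) ≈ 1.6.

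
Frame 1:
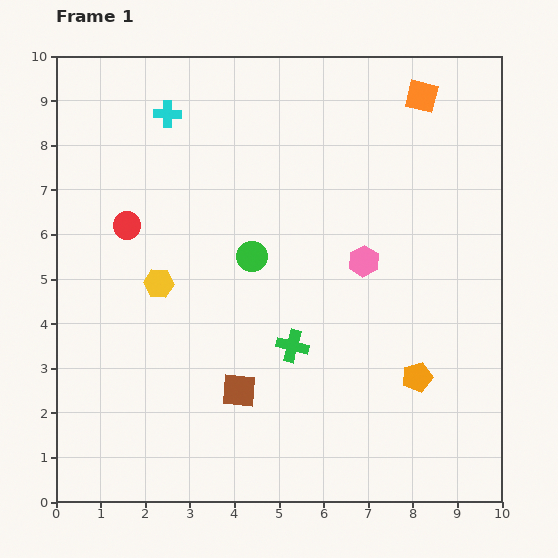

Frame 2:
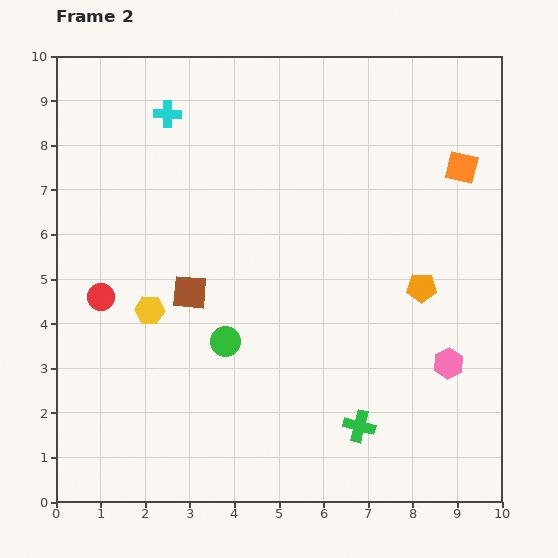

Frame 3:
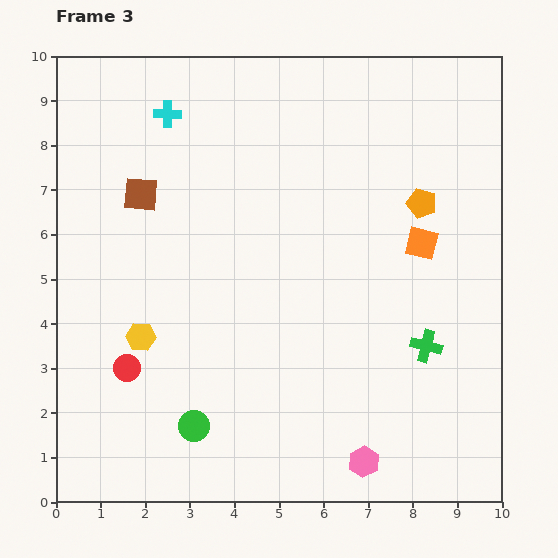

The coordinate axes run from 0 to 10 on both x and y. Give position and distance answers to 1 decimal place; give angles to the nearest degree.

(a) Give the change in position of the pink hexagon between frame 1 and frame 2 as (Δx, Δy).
(1.9, -2.3)

The pink hexagon was at (6.9, 5.4) in frame 1 and (8.8, 3.1) in frame 2.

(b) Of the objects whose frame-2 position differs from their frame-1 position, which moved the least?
the yellow hexagon

(moved 0.6)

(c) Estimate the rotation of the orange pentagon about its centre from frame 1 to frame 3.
31° clockwise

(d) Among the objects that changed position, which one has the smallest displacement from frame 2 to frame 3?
the yellow hexagon

(moved 0.6)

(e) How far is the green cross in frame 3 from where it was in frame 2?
2.3

The green cross moved from (6.8, 1.7) to (8.3, 3.5), a distance of √(1.5² + 1.8²) ≈ 2.3.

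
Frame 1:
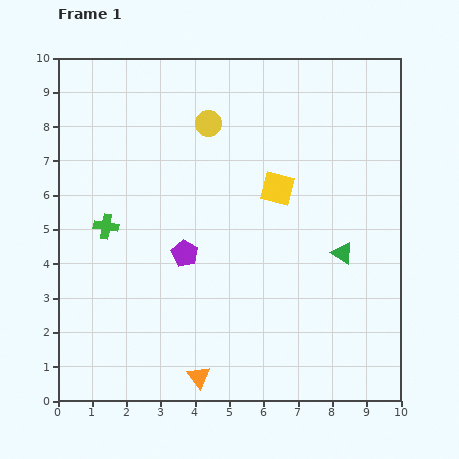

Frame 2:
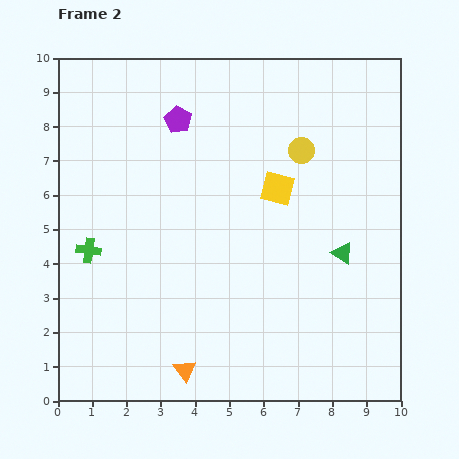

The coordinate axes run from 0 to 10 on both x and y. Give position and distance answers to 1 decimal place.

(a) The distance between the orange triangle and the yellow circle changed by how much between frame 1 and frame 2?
-0.2

Distance in frame 1: 7.4. Distance in frame 2: 7.2.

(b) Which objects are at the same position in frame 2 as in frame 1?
the green triangle, the yellow square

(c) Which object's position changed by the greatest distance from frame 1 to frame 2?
the purple pentagon

(moved 3.9; next 2.8)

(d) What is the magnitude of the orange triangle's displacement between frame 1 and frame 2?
0.4

The orange triangle moved from (4.1, 0.7) to (3.7, 0.9), a distance of √(0.4² + 0.2²) ≈ 0.4.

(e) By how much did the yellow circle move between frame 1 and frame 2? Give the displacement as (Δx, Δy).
(2.7, -0.8)

The yellow circle was at (4.4, 8.1) in frame 1 and (7.1, 7.3) in frame 2.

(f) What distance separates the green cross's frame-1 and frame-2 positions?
0.9

The green cross moved from (1.4, 5.1) to (0.9, 4.4), a distance of √(0.5² + 0.7²) ≈ 0.9.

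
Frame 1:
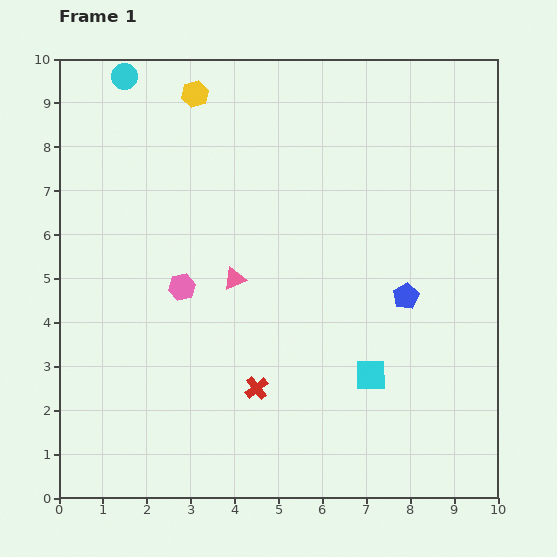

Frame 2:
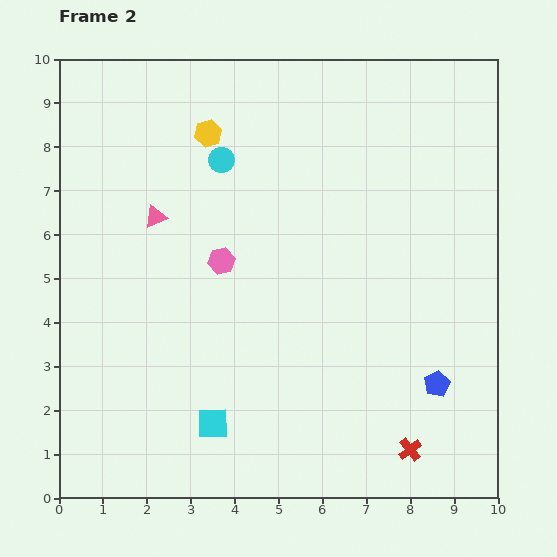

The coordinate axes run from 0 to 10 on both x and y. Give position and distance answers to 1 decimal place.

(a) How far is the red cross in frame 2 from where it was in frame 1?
3.8

The red cross moved from (4.5, 2.5) to (8.0, 1.1), a distance of √(3.5² + 1.4²) ≈ 3.8.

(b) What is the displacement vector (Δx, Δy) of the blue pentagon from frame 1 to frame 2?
(0.7, -2.0)

The blue pentagon was at (7.9, 4.6) in frame 1 and (8.6, 2.6) in frame 2.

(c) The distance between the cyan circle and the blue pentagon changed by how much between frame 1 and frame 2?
-1.0

Distance in frame 1: 8.1. Distance in frame 2: 7.1.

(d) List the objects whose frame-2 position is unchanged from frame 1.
none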